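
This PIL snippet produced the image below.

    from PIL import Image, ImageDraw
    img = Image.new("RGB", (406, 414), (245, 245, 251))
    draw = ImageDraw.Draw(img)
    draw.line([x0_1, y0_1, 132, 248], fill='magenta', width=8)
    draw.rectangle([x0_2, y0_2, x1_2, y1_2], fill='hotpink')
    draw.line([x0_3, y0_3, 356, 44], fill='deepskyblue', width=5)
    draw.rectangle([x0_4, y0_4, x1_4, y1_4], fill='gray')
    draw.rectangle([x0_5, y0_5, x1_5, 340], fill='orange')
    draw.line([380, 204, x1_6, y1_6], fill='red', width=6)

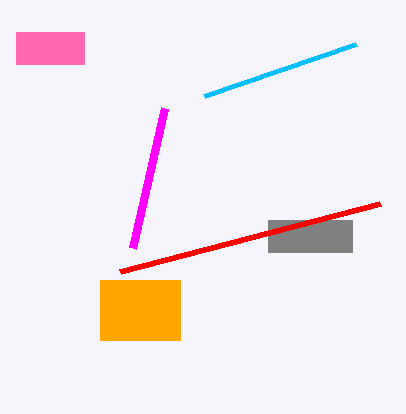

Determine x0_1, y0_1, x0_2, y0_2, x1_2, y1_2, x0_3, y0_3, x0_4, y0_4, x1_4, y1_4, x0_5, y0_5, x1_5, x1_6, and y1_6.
x0_1 = 164; y0_1 = 108; x0_2 = 16; y0_2 = 32; x1_2 = 84; y1_2 = 64; x0_3 = 204; y0_3 = 96; x0_4 = 268; y0_4 = 220; x1_4 = 352; y1_4 = 252; x0_5 = 100; y0_5 = 280; x1_5 = 180; x1_6 = 120; y1_6 = 272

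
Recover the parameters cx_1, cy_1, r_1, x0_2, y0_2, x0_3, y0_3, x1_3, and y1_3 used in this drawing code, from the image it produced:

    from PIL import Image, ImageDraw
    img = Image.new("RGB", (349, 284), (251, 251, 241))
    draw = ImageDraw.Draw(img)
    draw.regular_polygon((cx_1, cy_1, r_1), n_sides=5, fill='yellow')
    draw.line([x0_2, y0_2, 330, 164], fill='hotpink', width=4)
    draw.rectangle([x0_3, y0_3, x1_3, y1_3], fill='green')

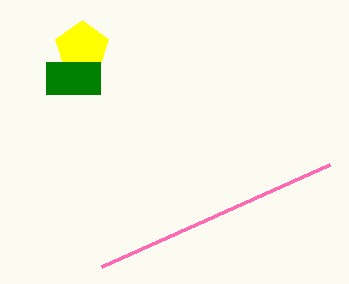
cx_1 = 82; cy_1 = 48; r_1 = 28; x0_2 = 102; y0_2 = 266; x0_3 = 46; y0_3 = 62; x1_3 = 100; y1_3 = 94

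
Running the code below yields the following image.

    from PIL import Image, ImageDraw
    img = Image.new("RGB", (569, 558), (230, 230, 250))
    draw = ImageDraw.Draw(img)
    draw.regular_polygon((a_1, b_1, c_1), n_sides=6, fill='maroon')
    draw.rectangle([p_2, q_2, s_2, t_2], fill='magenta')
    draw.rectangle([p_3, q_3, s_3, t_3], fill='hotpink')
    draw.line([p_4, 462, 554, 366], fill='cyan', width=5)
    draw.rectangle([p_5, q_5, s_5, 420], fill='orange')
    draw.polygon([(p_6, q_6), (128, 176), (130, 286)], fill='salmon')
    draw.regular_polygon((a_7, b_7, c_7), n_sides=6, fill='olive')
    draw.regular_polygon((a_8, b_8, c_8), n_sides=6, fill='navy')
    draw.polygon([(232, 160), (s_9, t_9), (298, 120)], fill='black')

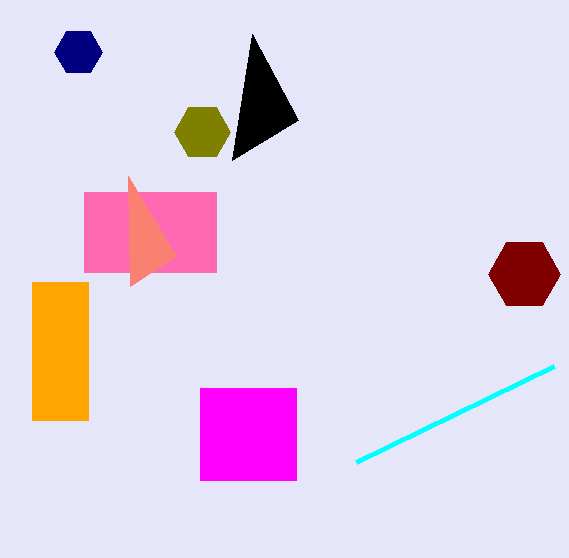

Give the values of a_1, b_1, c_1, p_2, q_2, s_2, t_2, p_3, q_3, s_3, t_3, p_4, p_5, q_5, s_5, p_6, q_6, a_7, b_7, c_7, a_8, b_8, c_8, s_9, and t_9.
a_1 = 524, b_1 = 274, c_1 = 36, p_2 = 200, q_2 = 388, s_2 = 296, t_2 = 480, p_3 = 84, q_3 = 192, s_3 = 216, t_3 = 272, p_4 = 356, p_5 = 32, q_5 = 282, s_5 = 88, p_6 = 176, q_6 = 256, a_7 = 202, b_7 = 132, c_7 = 28, a_8 = 78, b_8 = 52, c_8 = 24, s_9 = 252, t_9 = 34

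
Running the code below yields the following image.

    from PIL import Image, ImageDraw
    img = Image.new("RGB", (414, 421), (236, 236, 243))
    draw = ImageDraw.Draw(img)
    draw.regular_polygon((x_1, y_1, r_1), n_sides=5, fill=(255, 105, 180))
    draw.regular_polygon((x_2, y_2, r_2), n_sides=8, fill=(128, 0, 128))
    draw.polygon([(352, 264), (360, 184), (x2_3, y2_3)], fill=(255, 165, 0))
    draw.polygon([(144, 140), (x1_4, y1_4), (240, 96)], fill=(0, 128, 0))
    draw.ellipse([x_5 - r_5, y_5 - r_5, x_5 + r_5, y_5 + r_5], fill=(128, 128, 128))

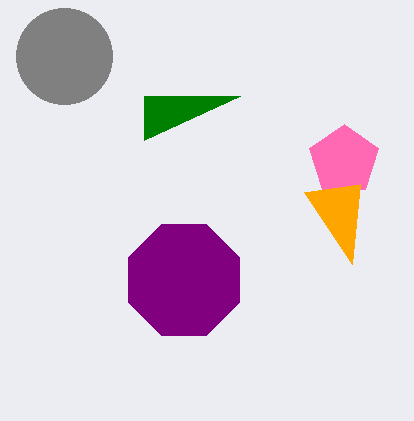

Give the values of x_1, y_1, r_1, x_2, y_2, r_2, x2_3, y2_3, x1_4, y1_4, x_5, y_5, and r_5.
x_1 = 344
y_1 = 160
r_1 = 36
x_2 = 184
y_2 = 280
r_2 = 60
x2_3 = 304
y2_3 = 192
x1_4 = 144
y1_4 = 96
x_5 = 64
y_5 = 56
r_5 = 48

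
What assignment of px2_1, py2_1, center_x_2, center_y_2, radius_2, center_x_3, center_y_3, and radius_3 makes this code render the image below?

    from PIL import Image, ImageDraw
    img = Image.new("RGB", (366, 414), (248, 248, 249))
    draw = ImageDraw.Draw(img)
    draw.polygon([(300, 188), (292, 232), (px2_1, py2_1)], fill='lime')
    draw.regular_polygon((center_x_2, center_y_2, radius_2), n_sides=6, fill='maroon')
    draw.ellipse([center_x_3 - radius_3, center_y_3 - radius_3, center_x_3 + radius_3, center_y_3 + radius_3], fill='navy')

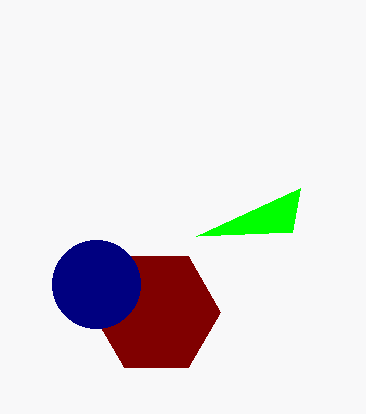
px2_1 = 196
py2_1 = 236
center_x_2 = 156
center_y_2 = 312
radius_2 = 64
center_x_3 = 96
center_y_3 = 284
radius_3 = 44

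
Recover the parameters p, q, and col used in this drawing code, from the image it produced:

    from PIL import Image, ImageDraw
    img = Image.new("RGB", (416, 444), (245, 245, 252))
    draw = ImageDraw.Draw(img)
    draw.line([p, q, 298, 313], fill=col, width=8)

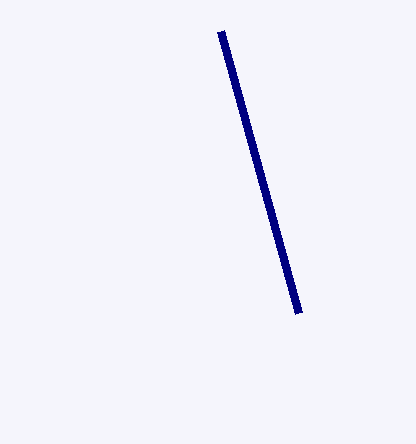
p = 220, q = 31, col = 'navy'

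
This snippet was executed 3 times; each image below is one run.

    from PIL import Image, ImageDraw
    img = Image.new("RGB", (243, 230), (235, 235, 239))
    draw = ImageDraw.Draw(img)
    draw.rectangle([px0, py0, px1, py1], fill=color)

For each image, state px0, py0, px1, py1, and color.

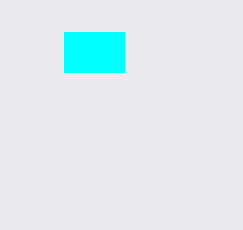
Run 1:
px0 = 64
py0 = 32
px1 = 124
py1 = 72
color = 'cyan'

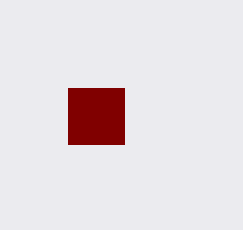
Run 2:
px0 = 68, py0 = 88, px1 = 124, py1 = 144, color = 'maroon'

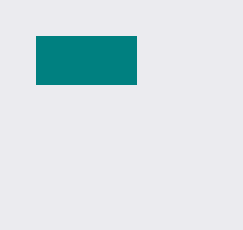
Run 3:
px0 = 36
py0 = 36
px1 = 136
py1 = 84
color = 'teal'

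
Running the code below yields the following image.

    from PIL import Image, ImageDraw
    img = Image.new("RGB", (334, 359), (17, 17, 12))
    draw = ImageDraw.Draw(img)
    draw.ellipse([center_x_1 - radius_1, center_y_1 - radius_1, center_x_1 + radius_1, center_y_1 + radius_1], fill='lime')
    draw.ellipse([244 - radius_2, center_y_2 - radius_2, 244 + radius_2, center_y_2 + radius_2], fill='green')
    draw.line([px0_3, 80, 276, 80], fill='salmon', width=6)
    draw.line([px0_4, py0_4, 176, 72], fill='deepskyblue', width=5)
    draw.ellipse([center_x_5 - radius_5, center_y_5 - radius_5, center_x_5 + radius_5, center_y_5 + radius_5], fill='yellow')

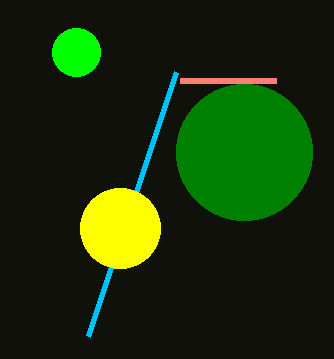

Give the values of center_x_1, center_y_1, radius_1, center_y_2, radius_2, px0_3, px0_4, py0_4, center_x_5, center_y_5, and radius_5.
center_x_1 = 76
center_y_1 = 52
radius_1 = 24
center_y_2 = 152
radius_2 = 68
px0_3 = 180
px0_4 = 88
py0_4 = 336
center_x_5 = 120
center_y_5 = 228
radius_5 = 40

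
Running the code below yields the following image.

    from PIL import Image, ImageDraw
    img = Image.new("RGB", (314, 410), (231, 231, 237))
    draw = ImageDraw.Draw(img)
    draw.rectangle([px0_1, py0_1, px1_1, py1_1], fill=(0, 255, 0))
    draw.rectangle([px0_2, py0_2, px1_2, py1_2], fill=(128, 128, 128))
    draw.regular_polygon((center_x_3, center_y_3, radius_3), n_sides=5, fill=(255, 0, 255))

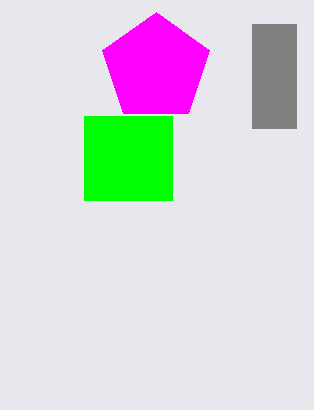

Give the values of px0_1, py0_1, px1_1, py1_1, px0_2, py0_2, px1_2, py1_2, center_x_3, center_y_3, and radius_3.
px0_1 = 84; py0_1 = 116; px1_1 = 172; py1_1 = 200; px0_2 = 252; py0_2 = 24; px1_2 = 296; py1_2 = 128; center_x_3 = 156; center_y_3 = 68; radius_3 = 56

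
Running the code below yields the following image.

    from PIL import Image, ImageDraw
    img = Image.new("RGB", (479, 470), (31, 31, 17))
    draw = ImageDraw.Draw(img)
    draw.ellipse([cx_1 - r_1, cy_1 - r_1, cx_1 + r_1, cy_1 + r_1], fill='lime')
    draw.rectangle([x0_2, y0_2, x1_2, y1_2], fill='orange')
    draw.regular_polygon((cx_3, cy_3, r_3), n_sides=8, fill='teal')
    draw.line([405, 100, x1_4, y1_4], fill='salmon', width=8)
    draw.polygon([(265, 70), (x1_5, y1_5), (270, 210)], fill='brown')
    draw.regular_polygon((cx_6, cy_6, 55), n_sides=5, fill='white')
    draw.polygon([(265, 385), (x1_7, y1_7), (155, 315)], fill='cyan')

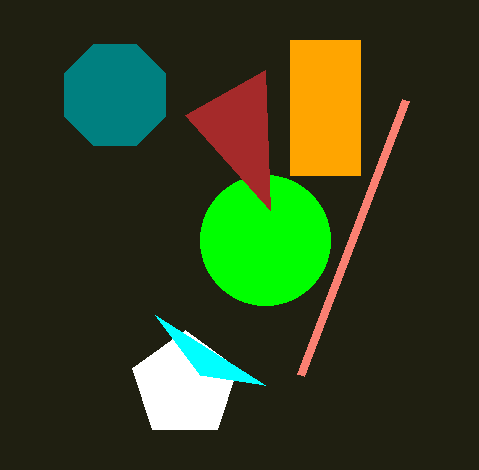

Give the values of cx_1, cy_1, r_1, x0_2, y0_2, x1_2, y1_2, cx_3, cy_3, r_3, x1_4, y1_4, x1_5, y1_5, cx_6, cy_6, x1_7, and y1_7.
cx_1 = 265
cy_1 = 240
r_1 = 65
x0_2 = 290
y0_2 = 40
x1_2 = 360
y1_2 = 175
cx_3 = 115
cy_3 = 95
r_3 = 55
x1_4 = 300
y1_4 = 375
x1_5 = 185
y1_5 = 115
cx_6 = 185
cy_6 = 385
x1_7 = 200
y1_7 = 375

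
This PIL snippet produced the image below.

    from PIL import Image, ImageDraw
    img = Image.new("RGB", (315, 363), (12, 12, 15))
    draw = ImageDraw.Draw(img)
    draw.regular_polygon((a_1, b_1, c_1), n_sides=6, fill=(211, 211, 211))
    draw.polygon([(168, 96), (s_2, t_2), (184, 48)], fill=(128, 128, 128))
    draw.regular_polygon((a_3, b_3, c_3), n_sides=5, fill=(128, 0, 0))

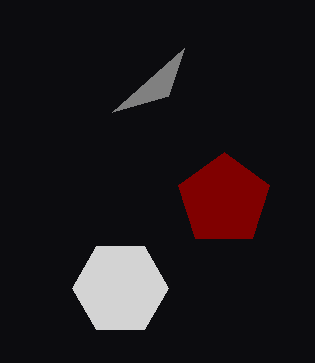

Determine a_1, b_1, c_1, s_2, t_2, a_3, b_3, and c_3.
a_1 = 120, b_1 = 288, c_1 = 48, s_2 = 112, t_2 = 112, a_3 = 224, b_3 = 200, c_3 = 48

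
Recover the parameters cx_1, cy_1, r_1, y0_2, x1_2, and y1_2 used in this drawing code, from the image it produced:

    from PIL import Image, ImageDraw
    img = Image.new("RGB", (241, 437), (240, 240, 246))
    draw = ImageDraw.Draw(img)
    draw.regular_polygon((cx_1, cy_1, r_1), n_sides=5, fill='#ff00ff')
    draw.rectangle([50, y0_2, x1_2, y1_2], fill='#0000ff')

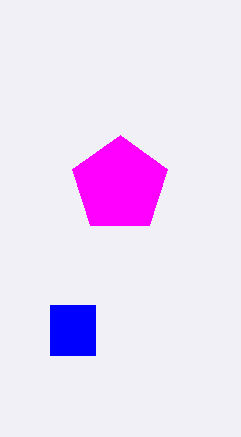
cx_1 = 120; cy_1 = 185; r_1 = 50; y0_2 = 305; x1_2 = 95; y1_2 = 355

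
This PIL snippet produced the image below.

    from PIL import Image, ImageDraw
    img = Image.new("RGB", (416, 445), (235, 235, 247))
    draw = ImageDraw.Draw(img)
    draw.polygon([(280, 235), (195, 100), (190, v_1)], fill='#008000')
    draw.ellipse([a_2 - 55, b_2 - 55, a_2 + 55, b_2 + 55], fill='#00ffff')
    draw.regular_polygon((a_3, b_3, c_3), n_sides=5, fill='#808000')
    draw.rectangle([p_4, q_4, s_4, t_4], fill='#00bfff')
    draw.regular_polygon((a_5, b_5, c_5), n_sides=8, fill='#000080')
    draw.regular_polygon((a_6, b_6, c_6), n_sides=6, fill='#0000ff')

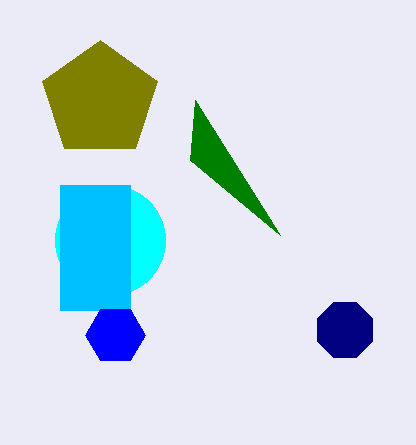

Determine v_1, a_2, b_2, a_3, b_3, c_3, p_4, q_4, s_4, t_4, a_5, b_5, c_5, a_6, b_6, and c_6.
v_1 = 160
a_2 = 110
b_2 = 240
a_3 = 100
b_3 = 100
c_3 = 60
p_4 = 60
q_4 = 185
s_4 = 130
t_4 = 310
a_5 = 345
b_5 = 330
c_5 = 30
a_6 = 115
b_6 = 335
c_6 = 30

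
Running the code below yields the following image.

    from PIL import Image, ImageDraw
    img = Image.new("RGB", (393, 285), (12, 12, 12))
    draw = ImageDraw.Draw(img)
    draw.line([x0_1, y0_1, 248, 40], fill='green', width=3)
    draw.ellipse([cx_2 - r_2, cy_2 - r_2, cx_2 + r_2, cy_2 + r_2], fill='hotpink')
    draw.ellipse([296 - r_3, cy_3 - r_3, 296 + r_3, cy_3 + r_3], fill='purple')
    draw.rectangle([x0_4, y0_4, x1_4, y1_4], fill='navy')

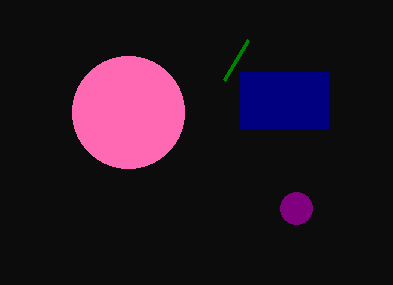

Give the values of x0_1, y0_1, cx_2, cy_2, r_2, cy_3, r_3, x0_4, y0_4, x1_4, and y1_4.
x0_1 = 224, y0_1 = 80, cx_2 = 128, cy_2 = 112, r_2 = 56, cy_3 = 208, r_3 = 16, x0_4 = 240, y0_4 = 72, x1_4 = 328, y1_4 = 128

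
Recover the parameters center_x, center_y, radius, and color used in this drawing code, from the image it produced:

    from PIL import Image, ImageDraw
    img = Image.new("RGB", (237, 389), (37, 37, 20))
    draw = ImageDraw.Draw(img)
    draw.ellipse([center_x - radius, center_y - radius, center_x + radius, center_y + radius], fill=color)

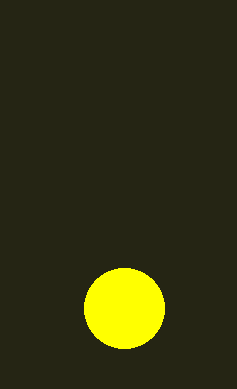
center_x = 124; center_y = 308; radius = 40; color = 'yellow'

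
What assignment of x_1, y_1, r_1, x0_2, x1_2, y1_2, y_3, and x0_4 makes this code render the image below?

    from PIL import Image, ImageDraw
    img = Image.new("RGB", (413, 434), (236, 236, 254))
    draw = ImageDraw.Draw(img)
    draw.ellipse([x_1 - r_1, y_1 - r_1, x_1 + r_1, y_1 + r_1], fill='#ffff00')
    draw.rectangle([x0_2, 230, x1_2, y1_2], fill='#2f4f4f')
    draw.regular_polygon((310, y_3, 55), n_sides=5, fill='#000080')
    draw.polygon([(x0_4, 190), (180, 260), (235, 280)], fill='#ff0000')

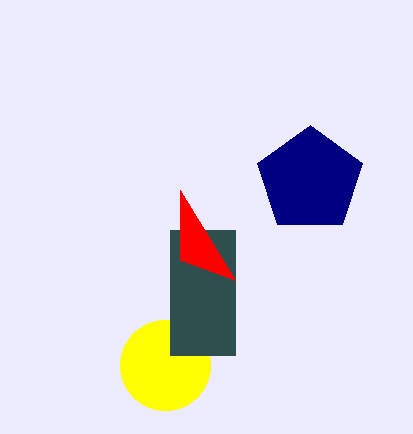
x_1 = 165
y_1 = 365
r_1 = 45
x0_2 = 170
x1_2 = 235
y1_2 = 355
y_3 = 180
x0_4 = 180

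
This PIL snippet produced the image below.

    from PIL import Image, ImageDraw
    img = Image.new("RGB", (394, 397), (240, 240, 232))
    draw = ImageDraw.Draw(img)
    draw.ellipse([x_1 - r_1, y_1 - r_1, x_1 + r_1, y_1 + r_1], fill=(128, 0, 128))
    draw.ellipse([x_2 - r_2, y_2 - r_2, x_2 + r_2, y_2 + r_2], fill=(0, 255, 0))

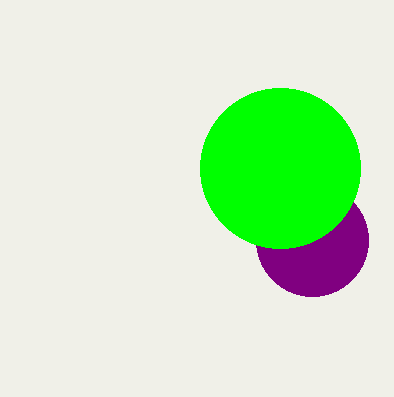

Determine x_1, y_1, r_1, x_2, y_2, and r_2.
x_1 = 312, y_1 = 240, r_1 = 56, x_2 = 280, y_2 = 168, r_2 = 80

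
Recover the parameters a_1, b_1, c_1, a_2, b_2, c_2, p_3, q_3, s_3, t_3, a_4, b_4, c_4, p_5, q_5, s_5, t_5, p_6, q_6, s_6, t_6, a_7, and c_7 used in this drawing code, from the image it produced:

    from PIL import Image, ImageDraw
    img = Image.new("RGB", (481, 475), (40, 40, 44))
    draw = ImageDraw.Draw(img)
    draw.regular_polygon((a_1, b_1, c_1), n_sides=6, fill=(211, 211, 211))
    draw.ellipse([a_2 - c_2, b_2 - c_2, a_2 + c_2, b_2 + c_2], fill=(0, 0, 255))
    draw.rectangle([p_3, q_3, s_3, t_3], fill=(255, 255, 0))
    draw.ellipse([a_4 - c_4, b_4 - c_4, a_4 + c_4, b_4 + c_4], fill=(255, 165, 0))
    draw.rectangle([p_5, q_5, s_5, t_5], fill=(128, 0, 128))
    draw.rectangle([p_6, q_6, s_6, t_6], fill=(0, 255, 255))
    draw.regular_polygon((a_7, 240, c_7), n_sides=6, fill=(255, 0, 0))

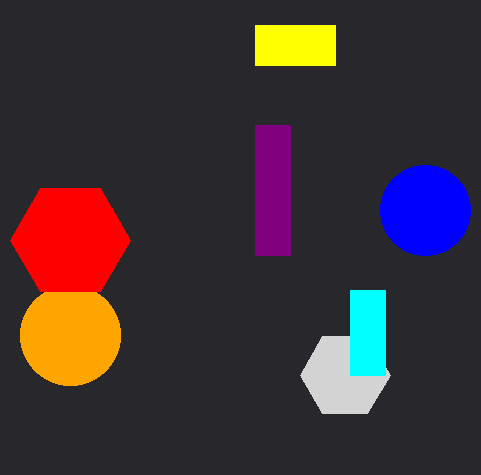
a_1 = 345; b_1 = 375; c_1 = 45; a_2 = 425; b_2 = 210; c_2 = 45; p_3 = 255; q_3 = 25; s_3 = 335; t_3 = 65; a_4 = 70; b_4 = 335; c_4 = 50; p_5 = 255; q_5 = 125; s_5 = 290; t_5 = 255; p_6 = 350; q_6 = 290; s_6 = 385; t_6 = 375; a_7 = 70; c_7 = 60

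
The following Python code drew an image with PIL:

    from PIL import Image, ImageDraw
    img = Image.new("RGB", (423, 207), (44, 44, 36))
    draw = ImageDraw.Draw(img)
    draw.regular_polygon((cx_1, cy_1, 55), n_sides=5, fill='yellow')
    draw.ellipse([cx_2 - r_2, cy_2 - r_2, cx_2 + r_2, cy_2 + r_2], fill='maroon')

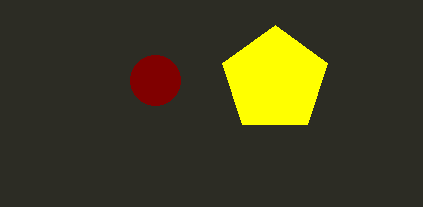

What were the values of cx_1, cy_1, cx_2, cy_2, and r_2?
cx_1 = 275
cy_1 = 80
cx_2 = 155
cy_2 = 80
r_2 = 25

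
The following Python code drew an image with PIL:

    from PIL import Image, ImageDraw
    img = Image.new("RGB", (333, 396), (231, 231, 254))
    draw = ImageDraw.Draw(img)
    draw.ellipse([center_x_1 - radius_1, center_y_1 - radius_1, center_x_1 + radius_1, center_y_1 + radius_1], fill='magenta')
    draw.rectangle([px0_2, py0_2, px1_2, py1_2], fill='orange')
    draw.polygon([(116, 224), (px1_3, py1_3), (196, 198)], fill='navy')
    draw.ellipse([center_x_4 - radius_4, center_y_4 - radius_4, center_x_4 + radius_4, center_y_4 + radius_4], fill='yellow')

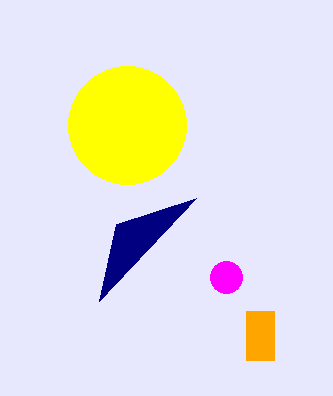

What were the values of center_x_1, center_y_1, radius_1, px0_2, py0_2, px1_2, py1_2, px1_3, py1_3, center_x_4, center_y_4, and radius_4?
center_x_1 = 226; center_y_1 = 277; radius_1 = 16; px0_2 = 246; py0_2 = 311; px1_2 = 274; py1_2 = 360; px1_3 = 99; py1_3 = 301; center_x_4 = 127; center_y_4 = 125; radius_4 = 59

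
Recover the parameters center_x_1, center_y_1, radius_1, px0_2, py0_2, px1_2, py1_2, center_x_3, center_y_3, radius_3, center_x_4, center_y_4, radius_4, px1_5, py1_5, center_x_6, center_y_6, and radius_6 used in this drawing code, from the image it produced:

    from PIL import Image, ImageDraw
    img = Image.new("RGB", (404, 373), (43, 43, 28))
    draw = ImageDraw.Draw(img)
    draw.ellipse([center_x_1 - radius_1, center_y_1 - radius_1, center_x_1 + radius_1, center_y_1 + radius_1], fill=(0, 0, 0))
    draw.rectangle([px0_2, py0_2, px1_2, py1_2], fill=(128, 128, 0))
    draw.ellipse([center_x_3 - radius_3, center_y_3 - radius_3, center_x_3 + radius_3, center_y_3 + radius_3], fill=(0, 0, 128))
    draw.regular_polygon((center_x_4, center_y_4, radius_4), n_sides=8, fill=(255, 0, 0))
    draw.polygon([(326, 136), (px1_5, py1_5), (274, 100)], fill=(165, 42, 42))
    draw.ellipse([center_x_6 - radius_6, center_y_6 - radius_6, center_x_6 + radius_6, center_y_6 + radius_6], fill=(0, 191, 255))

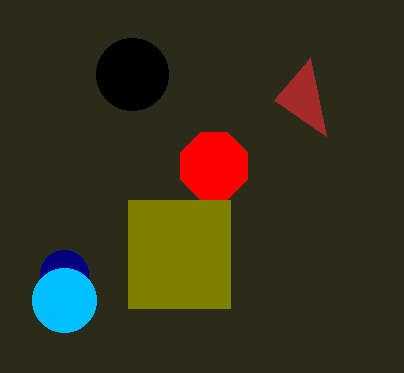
center_x_1 = 132; center_y_1 = 74; radius_1 = 36; px0_2 = 128; py0_2 = 200; px1_2 = 230; py1_2 = 308; center_x_3 = 64; center_y_3 = 274; radius_3 = 24; center_x_4 = 214; center_y_4 = 166; radius_4 = 36; px1_5 = 310; py1_5 = 58; center_x_6 = 64; center_y_6 = 300; radius_6 = 32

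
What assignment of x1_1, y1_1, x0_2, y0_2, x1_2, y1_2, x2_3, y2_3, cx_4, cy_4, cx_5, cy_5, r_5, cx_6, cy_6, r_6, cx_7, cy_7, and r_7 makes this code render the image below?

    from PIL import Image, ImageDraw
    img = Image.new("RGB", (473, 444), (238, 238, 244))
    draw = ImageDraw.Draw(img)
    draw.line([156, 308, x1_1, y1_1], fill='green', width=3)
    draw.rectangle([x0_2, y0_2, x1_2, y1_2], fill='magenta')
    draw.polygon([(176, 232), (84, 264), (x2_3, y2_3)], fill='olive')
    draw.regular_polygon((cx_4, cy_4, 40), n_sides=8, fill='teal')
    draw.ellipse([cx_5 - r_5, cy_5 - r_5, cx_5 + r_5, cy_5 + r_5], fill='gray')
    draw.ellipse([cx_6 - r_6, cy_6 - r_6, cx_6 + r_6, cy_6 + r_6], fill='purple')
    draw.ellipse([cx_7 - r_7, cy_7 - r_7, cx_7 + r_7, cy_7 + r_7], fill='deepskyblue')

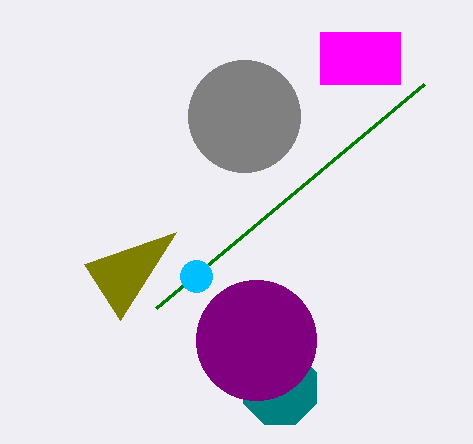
x1_1 = 424, y1_1 = 84, x0_2 = 320, y0_2 = 32, x1_2 = 400, y1_2 = 84, x2_3 = 120, y2_3 = 320, cx_4 = 280, cy_4 = 388, cx_5 = 244, cy_5 = 116, r_5 = 56, cx_6 = 256, cy_6 = 340, r_6 = 60, cx_7 = 196, cy_7 = 276, r_7 = 16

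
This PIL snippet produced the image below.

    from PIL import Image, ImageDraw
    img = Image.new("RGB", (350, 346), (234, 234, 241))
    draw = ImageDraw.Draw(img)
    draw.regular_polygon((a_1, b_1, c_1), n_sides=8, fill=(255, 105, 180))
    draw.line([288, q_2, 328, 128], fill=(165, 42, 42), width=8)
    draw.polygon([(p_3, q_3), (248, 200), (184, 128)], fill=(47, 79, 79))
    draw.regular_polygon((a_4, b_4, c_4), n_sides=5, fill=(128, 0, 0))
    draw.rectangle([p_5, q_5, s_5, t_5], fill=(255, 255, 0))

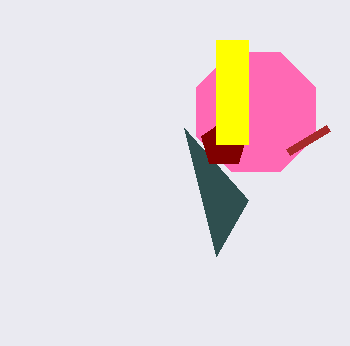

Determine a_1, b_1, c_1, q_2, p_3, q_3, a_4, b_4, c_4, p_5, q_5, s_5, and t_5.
a_1 = 256, b_1 = 112, c_1 = 64, q_2 = 152, p_3 = 216, q_3 = 256, a_4 = 224, b_4 = 144, c_4 = 24, p_5 = 216, q_5 = 40, s_5 = 248, t_5 = 144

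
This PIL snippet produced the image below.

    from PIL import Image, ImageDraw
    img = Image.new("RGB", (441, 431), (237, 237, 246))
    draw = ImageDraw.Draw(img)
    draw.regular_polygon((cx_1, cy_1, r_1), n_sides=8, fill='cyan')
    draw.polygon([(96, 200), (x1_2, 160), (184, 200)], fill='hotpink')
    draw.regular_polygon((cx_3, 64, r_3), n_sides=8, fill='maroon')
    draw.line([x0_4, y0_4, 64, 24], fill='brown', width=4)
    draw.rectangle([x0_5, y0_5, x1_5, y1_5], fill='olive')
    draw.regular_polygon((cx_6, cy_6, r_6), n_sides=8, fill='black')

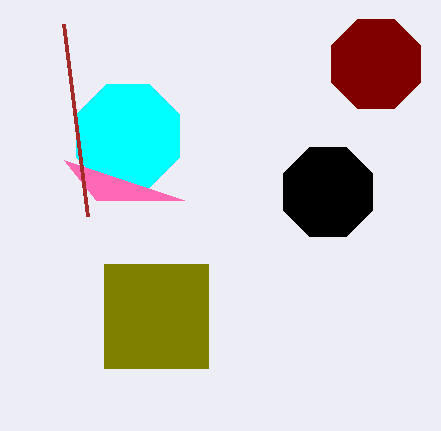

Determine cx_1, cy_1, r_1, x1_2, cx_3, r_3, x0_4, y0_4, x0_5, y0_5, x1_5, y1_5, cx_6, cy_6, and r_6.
cx_1 = 128
cy_1 = 136
r_1 = 56
x1_2 = 64
cx_3 = 376
r_3 = 48
x0_4 = 88
y0_4 = 216
x0_5 = 104
y0_5 = 264
x1_5 = 208
y1_5 = 368
cx_6 = 328
cy_6 = 192
r_6 = 48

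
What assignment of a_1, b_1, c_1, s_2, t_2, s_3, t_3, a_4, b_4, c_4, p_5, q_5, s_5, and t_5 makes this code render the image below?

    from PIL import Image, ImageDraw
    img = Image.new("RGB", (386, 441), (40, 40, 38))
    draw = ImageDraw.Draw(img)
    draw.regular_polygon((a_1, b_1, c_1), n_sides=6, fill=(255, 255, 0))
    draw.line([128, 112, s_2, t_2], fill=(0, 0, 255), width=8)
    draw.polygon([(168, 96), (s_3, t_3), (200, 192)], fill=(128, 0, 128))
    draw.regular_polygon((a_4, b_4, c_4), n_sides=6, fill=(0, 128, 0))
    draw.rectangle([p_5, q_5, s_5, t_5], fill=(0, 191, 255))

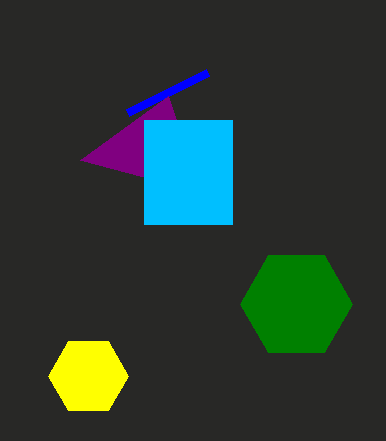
a_1 = 88, b_1 = 376, c_1 = 40, s_2 = 208, t_2 = 72, s_3 = 80, t_3 = 160, a_4 = 296, b_4 = 304, c_4 = 56, p_5 = 144, q_5 = 120, s_5 = 232, t_5 = 224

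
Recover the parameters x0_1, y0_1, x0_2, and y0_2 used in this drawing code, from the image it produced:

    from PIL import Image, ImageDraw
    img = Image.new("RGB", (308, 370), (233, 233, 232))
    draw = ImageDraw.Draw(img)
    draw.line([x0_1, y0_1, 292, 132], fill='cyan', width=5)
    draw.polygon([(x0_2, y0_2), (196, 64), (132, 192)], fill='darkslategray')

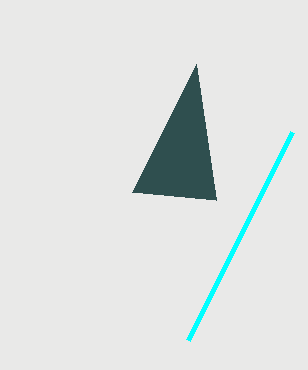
x0_1 = 188; y0_1 = 340; x0_2 = 216; y0_2 = 200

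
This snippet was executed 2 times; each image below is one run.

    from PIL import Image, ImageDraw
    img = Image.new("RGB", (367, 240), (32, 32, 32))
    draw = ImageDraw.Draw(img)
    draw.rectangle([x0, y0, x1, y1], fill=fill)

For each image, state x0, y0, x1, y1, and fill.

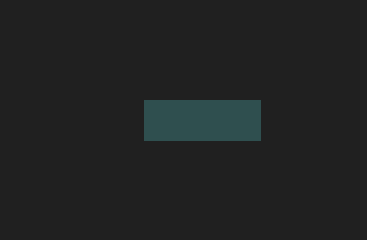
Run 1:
x0 = 144; y0 = 100; x1 = 260; y1 = 140; fill = 'darkslategray'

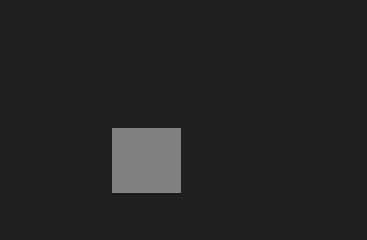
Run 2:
x0 = 112; y0 = 128; x1 = 180; y1 = 192; fill = 'gray'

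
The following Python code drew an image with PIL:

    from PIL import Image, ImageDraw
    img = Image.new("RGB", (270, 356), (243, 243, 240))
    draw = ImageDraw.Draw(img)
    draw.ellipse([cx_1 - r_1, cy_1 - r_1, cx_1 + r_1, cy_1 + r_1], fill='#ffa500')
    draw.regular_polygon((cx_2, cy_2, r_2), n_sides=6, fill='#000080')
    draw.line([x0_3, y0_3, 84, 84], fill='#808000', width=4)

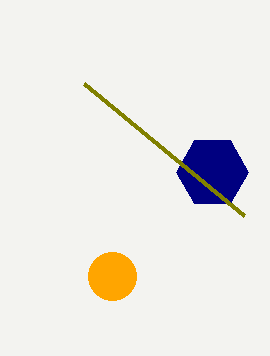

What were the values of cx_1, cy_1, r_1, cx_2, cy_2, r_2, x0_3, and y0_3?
cx_1 = 112
cy_1 = 276
r_1 = 24
cx_2 = 212
cy_2 = 172
r_2 = 36
x0_3 = 244
y0_3 = 216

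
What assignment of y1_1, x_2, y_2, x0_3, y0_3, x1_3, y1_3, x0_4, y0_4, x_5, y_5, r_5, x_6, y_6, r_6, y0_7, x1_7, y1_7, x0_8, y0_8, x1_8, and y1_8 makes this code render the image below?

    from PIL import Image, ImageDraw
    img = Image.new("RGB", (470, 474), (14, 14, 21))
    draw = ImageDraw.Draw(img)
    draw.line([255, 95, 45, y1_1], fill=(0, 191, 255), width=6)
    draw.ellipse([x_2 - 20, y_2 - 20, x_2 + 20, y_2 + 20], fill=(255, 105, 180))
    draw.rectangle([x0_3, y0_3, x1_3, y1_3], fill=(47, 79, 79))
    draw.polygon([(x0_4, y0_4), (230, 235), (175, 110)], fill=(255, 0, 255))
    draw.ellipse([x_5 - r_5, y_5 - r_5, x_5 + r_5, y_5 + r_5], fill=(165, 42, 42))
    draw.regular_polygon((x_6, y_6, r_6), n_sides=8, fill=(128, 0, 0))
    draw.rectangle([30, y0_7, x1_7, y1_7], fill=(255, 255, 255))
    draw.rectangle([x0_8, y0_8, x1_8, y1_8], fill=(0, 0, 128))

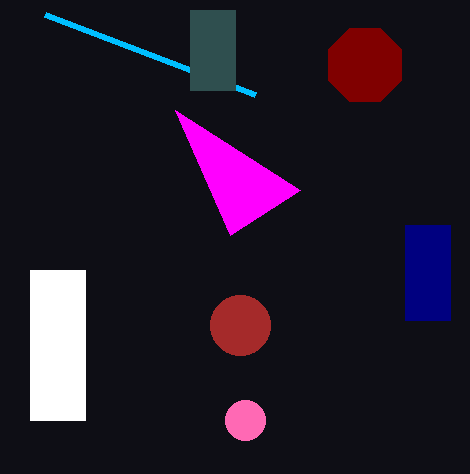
y1_1 = 15, x_2 = 245, y_2 = 420, x0_3 = 190, y0_3 = 10, x1_3 = 235, y1_3 = 90, x0_4 = 300, y0_4 = 190, x_5 = 240, y_5 = 325, r_5 = 30, x_6 = 365, y_6 = 65, r_6 = 40, y0_7 = 270, x1_7 = 85, y1_7 = 420, x0_8 = 405, y0_8 = 225, x1_8 = 450, y1_8 = 320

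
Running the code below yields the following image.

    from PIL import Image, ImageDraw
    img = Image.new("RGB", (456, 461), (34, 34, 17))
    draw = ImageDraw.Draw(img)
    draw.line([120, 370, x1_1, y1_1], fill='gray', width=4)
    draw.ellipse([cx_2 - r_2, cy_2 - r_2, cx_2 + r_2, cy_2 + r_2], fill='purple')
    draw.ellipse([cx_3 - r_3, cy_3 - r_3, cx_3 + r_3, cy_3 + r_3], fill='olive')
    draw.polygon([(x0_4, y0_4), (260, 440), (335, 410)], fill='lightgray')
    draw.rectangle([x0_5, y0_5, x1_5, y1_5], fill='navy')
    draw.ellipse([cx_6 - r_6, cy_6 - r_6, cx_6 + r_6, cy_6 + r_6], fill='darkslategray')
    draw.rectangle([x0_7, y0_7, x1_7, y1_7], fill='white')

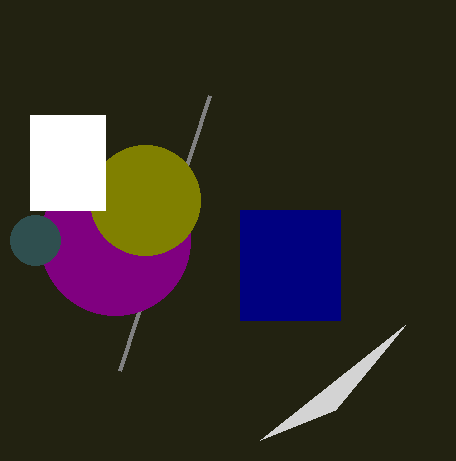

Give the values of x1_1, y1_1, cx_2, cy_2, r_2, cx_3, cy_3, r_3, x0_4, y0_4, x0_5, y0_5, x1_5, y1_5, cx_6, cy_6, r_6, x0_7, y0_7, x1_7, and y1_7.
x1_1 = 210
y1_1 = 95
cx_2 = 115
cy_2 = 240
r_2 = 75
cx_3 = 145
cy_3 = 200
r_3 = 55
x0_4 = 405
y0_4 = 325
x0_5 = 240
y0_5 = 210
x1_5 = 340
y1_5 = 320
cx_6 = 35
cy_6 = 240
r_6 = 25
x0_7 = 30
y0_7 = 115
x1_7 = 105
y1_7 = 210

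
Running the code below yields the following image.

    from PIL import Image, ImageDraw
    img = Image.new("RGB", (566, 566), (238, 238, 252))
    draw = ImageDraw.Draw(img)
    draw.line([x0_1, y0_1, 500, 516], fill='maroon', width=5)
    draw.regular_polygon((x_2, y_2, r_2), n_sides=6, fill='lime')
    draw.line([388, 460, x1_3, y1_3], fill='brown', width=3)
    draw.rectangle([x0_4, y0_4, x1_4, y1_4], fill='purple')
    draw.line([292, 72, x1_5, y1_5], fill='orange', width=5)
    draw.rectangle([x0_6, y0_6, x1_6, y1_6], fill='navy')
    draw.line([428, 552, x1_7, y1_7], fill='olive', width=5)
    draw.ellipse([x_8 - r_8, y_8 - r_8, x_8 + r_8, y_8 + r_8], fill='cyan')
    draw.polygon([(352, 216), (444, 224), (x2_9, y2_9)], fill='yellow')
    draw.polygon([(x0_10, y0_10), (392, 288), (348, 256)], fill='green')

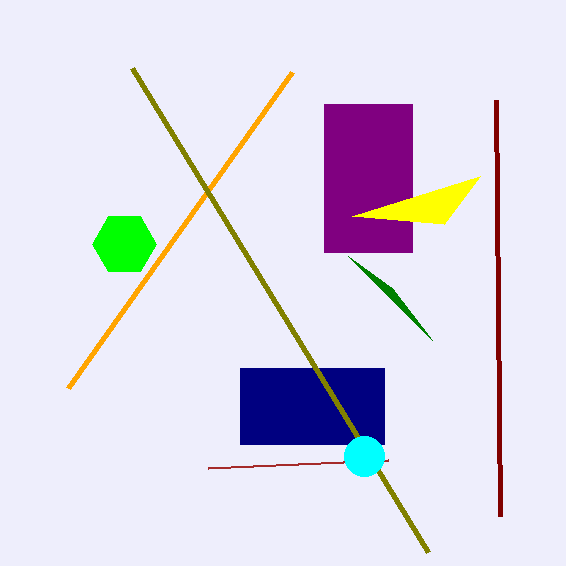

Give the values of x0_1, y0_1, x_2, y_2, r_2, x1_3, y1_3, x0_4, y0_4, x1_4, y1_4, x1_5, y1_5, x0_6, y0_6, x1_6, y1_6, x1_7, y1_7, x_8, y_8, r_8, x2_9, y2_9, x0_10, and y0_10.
x0_1 = 496, y0_1 = 100, x_2 = 124, y_2 = 244, r_2 = 32, x1_3 = 208, y1_3 = 468, x0_4 = 324, y0_4 = 104, x1_4 = 412, y1_4 = 252, x1_5 = 68, y1_5 = 388, x0_6 = 240, y0_6 = 368, x1_6 = 384, y1_6 = 444, x1_7 = 132, y1_7 = 68, x_8 = 364, y_8 = 456, r_8 = 20, x2_9 = 480, y2_9 = 176, x0_10 = 432, y0_10 = 340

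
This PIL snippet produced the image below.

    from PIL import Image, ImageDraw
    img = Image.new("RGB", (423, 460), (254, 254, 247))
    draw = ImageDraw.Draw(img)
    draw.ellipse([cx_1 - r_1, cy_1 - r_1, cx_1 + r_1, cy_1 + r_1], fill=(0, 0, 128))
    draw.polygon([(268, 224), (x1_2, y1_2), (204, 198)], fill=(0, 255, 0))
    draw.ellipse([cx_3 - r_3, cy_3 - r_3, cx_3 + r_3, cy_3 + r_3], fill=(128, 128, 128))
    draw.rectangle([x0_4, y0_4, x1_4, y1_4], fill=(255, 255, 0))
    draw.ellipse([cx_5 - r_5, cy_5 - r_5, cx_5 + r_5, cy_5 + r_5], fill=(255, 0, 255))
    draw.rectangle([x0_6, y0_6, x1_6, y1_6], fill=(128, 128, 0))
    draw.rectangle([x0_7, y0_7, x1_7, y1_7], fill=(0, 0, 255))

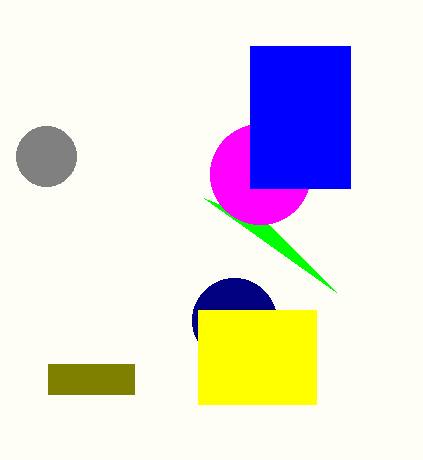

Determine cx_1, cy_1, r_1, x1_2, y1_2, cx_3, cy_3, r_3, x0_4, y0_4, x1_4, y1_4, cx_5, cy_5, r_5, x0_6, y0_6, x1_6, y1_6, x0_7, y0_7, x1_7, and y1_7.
cx_1 = 234; cy_1 = 320; r_1 = 42; x1_2 = 336; y1_2 = 292; cx_3 = 46; cy_3 = 156; r_3 = 30; x0_4 = 198; y0_4 = 310; x1_4 = 316; y1_4 = 404; cx_5 = 260; cy_5 = 174; r_5 = 50; x0_6 = 48; y0_6 = 364; x1_6 = 134; y1_6 = 394; x0_7 = 250; y0_7 = 46; x1_7 = 350; y1_7 = 188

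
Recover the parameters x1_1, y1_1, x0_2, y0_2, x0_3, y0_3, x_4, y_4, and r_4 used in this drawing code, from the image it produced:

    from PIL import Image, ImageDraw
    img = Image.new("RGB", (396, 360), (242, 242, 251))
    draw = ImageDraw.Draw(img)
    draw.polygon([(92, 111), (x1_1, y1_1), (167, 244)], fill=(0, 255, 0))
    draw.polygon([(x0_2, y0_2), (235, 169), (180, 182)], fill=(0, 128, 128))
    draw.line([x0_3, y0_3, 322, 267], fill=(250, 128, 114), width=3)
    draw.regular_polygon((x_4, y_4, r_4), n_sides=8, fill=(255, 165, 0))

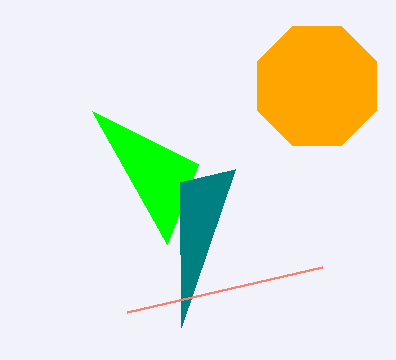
x1_1 = 198; y1_1 = 164; x0_2 = 181; y0_2 = 327; x0_3 = 127; y0_3 = 312; x_4 = 317; y_4 = 86; r_4 = 64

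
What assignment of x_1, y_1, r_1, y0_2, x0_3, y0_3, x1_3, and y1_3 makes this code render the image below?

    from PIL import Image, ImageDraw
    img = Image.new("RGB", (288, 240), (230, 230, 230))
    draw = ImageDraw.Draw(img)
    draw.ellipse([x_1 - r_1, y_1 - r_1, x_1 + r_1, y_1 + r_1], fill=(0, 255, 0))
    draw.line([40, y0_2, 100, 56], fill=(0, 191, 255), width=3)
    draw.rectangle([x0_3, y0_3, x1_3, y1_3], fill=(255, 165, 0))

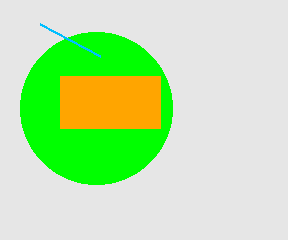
x_1 = 96
y_1 = 108
r_1 = 76
y0_2 = 24
x0_3 = 60
y0_3 = 76
x1_3 = 160
y1_3 = 128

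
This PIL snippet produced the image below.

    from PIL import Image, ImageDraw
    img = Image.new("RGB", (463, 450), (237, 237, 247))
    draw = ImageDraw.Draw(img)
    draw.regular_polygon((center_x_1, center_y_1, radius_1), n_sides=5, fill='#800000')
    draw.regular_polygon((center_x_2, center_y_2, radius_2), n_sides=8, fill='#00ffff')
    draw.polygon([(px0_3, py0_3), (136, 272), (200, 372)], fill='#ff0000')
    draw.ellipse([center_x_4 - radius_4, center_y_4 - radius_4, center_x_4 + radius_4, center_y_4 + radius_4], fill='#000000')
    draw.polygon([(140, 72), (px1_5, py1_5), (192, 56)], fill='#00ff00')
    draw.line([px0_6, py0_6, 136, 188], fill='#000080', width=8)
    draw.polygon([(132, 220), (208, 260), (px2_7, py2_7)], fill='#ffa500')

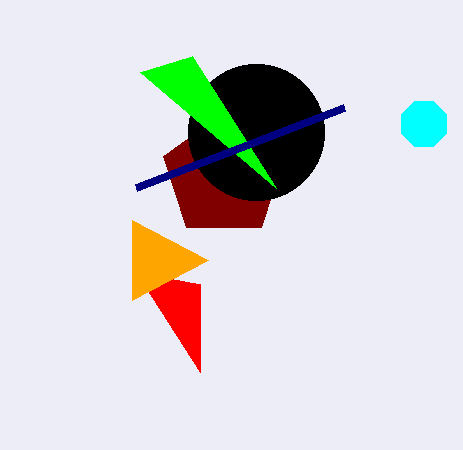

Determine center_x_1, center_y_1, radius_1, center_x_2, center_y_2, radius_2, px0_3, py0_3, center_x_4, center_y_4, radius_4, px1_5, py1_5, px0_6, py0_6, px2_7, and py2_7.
center_x_1 = 224; center_y_1 = 176; radius_1 = 64; center_x_2 = 424; center_y_2 = 124; radius_2 = 24; px0_3 = 200; py0_3 = 284; center_x_4 = 256; center_y_4 = 132; radius_4 = 68; px1_5 = 276; py1_5 = 188; px0_6 = 344; py0_6 = 108; px2_7 = 132; py2_7 = 300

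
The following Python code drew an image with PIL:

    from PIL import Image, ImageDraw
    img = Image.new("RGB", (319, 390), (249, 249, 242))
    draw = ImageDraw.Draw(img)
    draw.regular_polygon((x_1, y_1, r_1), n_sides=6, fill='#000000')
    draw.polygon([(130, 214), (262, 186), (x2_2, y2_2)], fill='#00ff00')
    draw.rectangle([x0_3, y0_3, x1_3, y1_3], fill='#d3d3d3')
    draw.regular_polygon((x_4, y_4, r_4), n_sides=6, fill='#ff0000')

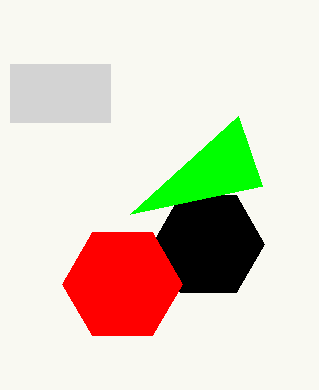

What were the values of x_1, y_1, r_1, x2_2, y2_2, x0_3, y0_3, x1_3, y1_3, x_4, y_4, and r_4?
x_1 = 208, y_1 = 244, r_1 = 56, x2_2 = 238, y2_2 = 116, x0_3 = 10, y0_3 = 64, x1_3 = 110, y1_3 = 122, x_4 = 122, y_4 = 284, r_4 = 60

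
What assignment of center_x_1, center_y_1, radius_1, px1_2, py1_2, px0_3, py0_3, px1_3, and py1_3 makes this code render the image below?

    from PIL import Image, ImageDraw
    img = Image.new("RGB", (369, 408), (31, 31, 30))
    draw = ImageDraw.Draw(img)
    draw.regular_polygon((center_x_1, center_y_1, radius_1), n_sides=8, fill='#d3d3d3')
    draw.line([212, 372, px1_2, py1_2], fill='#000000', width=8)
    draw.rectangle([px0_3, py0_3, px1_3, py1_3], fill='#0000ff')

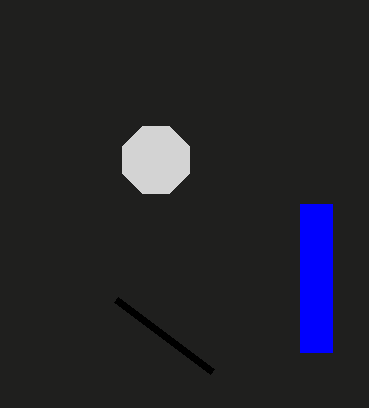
center_x_1 = 156; center_y_1 = 160; radius_1 = 36; px1_2 = 116; py1_2 = 300; px0_3 = 300; py0_3 = 204; px1_3 = 332; py1_3 = 352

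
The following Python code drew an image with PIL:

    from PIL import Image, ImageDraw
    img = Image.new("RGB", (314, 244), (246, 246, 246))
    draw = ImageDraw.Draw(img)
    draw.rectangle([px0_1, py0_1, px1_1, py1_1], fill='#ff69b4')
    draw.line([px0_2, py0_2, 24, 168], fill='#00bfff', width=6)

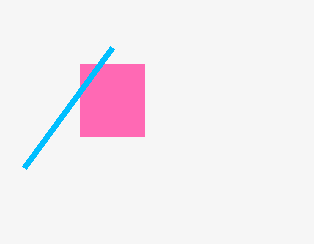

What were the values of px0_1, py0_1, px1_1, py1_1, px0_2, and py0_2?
px0_1 = 80
py0_1 = 64
px1_1 = 144
py1_1 = 136
px0_2 = 112
py0_2 = 48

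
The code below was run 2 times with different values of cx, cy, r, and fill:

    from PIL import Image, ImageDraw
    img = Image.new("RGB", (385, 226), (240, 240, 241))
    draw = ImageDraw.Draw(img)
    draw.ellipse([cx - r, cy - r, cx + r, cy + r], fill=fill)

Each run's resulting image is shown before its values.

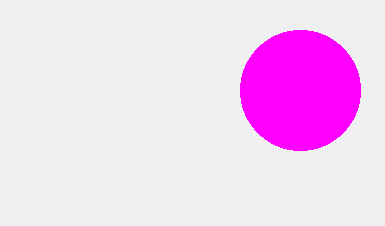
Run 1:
cx = 300
cy = 90
r = 60
fill = 'magenta'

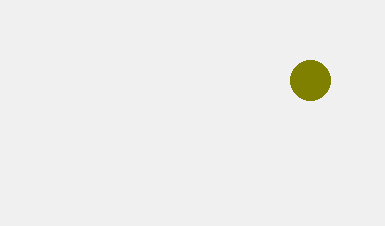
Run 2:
cx = 310, cy = 80, r = 20, fill = 'olive'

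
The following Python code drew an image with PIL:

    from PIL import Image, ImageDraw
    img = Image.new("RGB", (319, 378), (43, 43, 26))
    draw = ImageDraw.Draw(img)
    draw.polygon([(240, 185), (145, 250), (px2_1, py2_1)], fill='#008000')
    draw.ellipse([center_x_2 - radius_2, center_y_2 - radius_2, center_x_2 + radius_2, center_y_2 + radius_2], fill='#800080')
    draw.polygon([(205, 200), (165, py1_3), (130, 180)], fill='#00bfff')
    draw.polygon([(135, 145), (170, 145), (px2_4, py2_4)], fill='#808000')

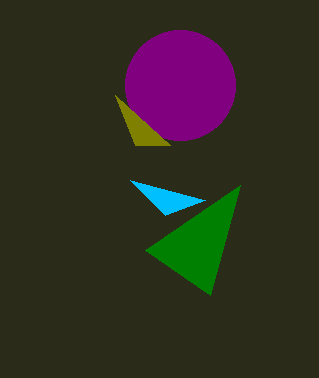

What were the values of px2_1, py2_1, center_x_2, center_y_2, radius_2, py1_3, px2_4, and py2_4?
px2_1 = 210
py2_1 = 295
center_x_2 = 180
center_y_2 = 85
radius_2 = 55
py1_3 = 215
px2_4 = 115
py2_4 = 95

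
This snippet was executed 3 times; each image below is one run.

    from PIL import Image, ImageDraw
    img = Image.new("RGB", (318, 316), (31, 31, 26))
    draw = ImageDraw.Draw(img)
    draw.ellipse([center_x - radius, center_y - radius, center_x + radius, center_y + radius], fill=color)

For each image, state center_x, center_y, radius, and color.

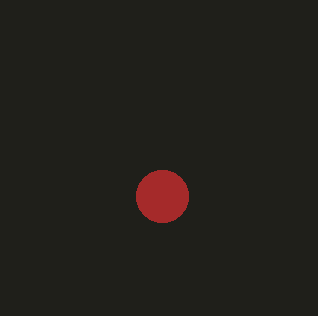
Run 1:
center_x = 162; center_y = 196; radius = 26; color = 'brown'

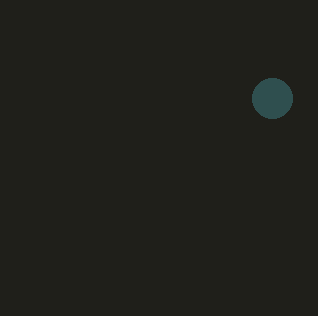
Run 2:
center_x = 272, center_y = 98, radius = 20, color = 'darkslategray'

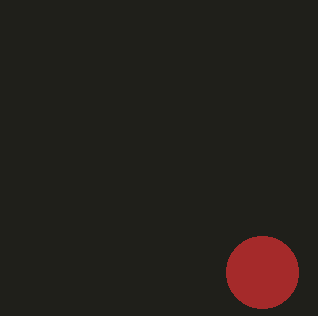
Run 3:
center_x = 262
center_y = 272
radius = 36
color = 'brown'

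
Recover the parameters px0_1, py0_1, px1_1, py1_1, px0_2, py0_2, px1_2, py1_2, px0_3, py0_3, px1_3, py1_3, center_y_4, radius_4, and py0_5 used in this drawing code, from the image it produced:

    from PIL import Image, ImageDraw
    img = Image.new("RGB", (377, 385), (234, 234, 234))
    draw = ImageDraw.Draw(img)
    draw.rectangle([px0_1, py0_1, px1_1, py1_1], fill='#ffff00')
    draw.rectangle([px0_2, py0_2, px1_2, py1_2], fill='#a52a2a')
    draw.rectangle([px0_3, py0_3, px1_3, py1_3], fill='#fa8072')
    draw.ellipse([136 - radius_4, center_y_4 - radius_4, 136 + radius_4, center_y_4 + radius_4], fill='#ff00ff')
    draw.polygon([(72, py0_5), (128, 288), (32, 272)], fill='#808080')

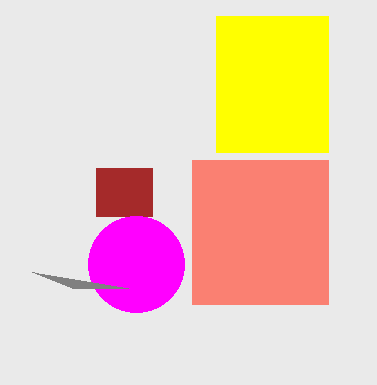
px0_1 = 216; py0_1 = 16; px1_1 = 328; py1_1 = 152; px0_2 = 96; py0_2 = 168; px1_2 = 152; py1_2 = 216; px0_3 = 192; py0_3 = 160; px1_3 = 328; py1_3 = 304; center_y_4 = 264; radius_4 = 48; py0_5 = 288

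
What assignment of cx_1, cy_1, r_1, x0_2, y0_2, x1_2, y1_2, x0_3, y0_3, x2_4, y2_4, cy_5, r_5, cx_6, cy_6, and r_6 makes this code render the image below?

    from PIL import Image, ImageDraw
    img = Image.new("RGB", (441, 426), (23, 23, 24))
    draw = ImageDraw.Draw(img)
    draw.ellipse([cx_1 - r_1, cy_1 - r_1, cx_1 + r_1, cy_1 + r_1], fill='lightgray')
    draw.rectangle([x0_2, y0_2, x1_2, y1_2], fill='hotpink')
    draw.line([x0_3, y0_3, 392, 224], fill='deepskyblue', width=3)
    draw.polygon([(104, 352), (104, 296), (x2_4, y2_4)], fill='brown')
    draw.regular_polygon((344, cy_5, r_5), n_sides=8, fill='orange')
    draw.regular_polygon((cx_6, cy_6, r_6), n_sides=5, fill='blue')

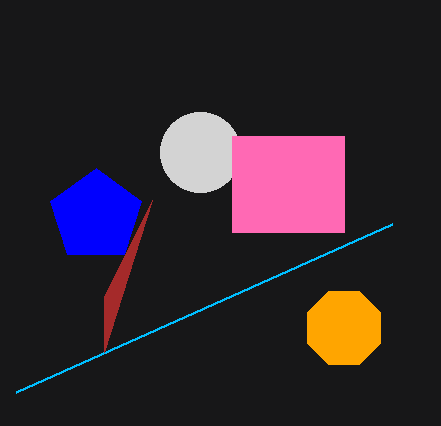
cx_1 = 200, cy_1 = 152, r_1 = 40, x0_2 = 232, y0_2 = 136, x1_2 = 344, y1_2 = 232, x0_3 = 16, y0_3 = 392, x2_4 = 152, y2_4 = 200, cy_5 = 328, r_5 = 40, cx_6 = 96, cy_6 = 216, r_6 = 48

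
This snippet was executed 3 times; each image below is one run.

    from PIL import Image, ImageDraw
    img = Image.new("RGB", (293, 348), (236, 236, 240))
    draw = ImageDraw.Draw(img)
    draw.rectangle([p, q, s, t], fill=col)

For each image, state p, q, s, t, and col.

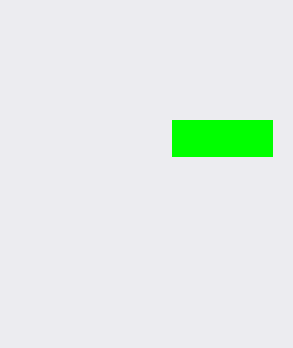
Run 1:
p = 172; q = 120; s = 272; t = 156; col = 'lime'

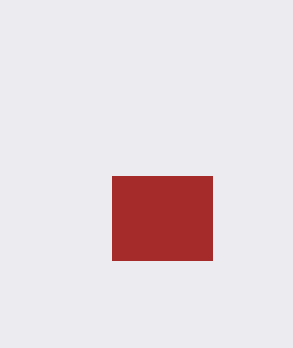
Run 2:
p = 112, q = 176, s = 212, t = 260, col = 'brown'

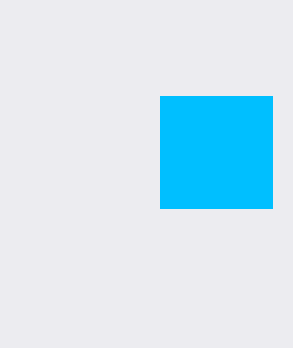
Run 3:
p = 160
q = 96
s = 272
t = 208
col = 'deepskyblue'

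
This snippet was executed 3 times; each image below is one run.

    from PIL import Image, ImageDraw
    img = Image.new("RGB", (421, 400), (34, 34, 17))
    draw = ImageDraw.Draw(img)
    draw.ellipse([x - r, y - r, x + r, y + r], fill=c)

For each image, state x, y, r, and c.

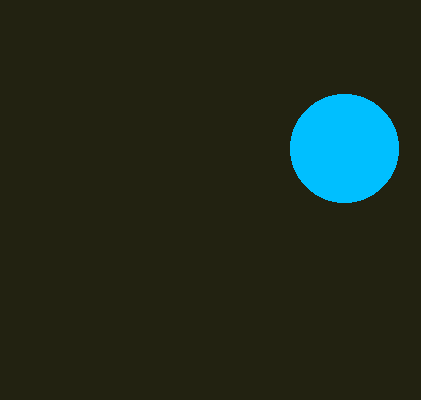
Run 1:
x = 344, y = 148, r = 54, c = 'deepskyblue'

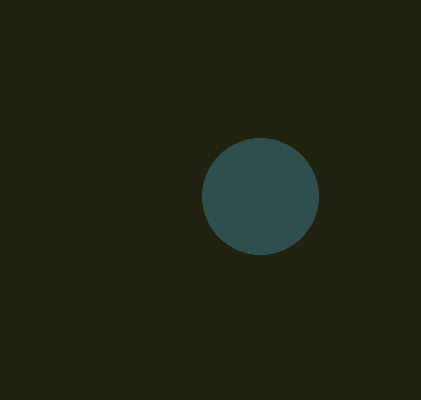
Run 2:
x = 260
y = 196
r = 58
c = 'darkslategray'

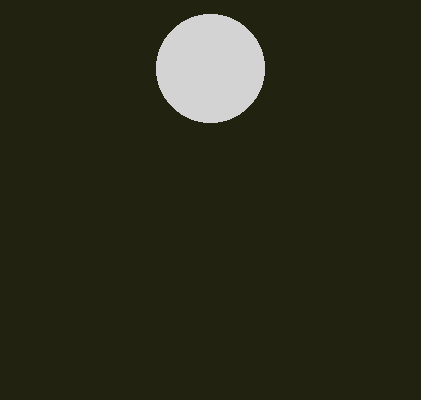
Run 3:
x = 210; y = 68; r = 54; c = 'lightgray'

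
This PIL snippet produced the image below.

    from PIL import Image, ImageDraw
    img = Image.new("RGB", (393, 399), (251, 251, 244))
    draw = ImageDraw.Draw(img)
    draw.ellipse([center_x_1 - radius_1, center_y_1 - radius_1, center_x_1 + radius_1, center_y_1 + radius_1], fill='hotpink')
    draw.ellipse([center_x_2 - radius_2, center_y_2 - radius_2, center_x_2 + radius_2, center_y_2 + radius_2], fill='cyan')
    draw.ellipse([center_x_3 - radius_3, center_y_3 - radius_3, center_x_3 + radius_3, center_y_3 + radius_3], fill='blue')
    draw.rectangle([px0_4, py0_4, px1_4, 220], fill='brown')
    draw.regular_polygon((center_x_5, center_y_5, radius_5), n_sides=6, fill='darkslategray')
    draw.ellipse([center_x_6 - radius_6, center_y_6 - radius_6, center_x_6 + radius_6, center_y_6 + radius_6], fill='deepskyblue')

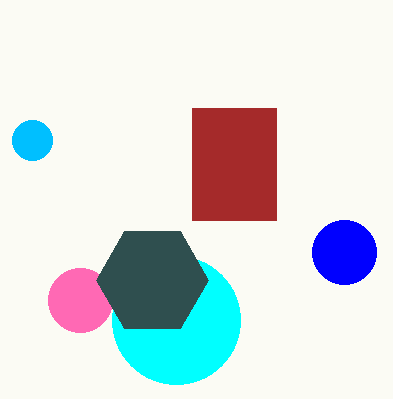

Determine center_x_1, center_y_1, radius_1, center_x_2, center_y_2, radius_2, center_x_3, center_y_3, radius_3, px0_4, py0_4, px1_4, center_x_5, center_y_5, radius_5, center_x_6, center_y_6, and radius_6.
center_x_1 = 80, center_y_1 = 300, radius_1 = 32, center_x_2 = 176, center_y_2 = 320, radius_2 = 64, center_x_3 = 344, center_y_3 = 252, radius_3 = 32, px0_4 = 192, py0_4 = 108, px1_4 = 276, center_x_5 = 152, center_y_5 = 280, radius_5 = 56, center_x_6 = 32, center_y_6 = 140, radius_6 = 20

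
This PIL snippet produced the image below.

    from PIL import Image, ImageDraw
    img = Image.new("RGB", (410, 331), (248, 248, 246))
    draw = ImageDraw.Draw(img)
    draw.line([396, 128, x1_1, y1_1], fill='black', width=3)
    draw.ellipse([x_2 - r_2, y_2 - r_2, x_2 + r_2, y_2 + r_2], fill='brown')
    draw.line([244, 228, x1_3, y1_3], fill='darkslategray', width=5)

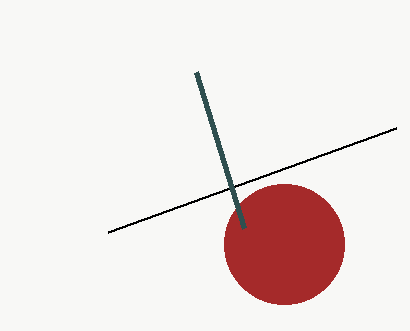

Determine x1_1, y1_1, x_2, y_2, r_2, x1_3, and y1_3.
x1_1 = 108, y1_1 = 232, x_2 = 284, y_2 = 244, r_2 = 60, x1_3 = 196, y1_3 = 72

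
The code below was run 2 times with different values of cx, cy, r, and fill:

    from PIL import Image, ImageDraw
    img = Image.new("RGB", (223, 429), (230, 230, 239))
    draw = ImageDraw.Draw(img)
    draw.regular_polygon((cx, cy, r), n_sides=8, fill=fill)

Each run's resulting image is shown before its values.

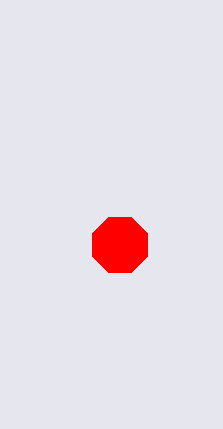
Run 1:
cx = 120, cy = 245, r = 30, fill = 'red'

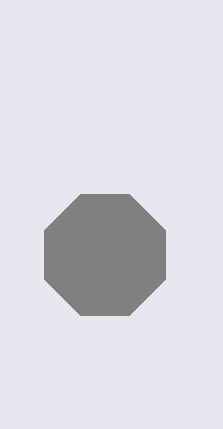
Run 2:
cx = 105
cy = 255
r = 65
fill = 'gray'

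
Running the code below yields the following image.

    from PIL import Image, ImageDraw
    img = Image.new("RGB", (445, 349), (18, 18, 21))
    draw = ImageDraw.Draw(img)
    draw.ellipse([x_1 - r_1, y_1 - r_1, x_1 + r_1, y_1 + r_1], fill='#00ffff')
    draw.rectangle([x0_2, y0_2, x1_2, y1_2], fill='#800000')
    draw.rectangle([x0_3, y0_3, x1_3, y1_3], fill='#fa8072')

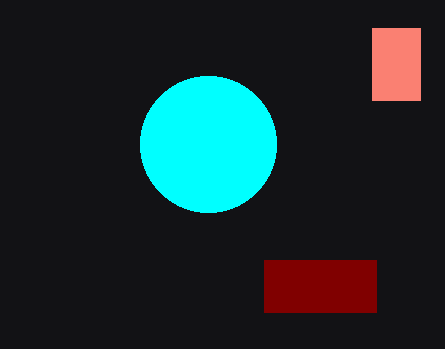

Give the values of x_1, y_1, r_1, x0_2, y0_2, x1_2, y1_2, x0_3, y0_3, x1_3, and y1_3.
x_1 = 208
y_1 = 144
r_1 = 68
x0_2 = 264
y0_2 = 260
x1_2 = 376
y1_2 = 312
x0_3 = 372
y0_3 = 28
x1_3 = 420
y1_3 = 100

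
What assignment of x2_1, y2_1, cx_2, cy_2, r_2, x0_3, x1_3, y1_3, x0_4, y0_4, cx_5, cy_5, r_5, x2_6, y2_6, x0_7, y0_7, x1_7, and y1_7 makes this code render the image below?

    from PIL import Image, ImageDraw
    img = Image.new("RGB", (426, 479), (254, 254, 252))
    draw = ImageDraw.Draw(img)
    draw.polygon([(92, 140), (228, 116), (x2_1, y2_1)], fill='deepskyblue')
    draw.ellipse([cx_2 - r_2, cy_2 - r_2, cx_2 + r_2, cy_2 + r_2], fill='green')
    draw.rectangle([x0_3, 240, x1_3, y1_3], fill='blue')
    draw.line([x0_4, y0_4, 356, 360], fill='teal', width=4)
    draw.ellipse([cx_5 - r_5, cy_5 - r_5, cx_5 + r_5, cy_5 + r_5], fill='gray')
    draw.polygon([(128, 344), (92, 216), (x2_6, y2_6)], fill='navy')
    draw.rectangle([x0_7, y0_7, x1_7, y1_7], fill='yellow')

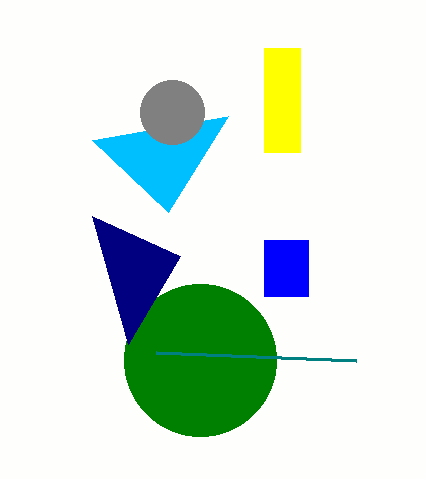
x2_1 = 168
y2_1 = 212
cx_2 = 200
cy_2 = 360
r_2 = 76
x0_3 = 264
x1_3 = 308
y1_3 = 296
x0_4 = 156
y0_4 = 352
cx_5 = 172
cy_5 = 112
r_5 = 32
x2_6 = 180
y2_6 = 256
x0_7 = 264
y0_7 = 48
x1_7 = 300
y1_7 = 152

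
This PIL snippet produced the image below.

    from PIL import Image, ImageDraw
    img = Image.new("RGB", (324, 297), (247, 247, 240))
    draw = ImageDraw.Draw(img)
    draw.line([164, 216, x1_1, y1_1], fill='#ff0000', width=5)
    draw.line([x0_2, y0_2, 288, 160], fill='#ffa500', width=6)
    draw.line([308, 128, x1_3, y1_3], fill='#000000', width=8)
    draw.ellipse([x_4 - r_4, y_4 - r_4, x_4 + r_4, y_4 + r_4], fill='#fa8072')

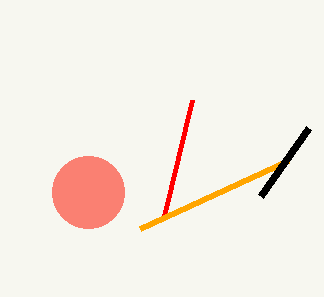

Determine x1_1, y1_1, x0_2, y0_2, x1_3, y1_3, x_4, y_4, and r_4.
x1_1 = 192, y1_1 = 100, x0_2 = 140, y0_2 = 228, x1_3 = 260, y1_3 = 196, x_4 = 88, y_4 = 192, r_4 = 36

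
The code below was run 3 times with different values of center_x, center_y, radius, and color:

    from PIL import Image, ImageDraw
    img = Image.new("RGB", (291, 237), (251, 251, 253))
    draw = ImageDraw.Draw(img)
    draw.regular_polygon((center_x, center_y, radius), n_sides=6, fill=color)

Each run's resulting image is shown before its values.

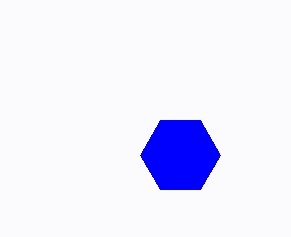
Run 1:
center_x = 180
center_y = 155
radius = 40
color = 'blue'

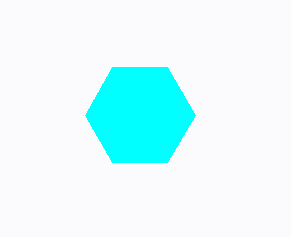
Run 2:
center_x = 140; center_y = 115; radius = 55; color = 'cyan'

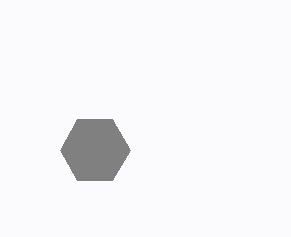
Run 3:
center_x = 95
center_y = 150
radius = 35
color = 'gray'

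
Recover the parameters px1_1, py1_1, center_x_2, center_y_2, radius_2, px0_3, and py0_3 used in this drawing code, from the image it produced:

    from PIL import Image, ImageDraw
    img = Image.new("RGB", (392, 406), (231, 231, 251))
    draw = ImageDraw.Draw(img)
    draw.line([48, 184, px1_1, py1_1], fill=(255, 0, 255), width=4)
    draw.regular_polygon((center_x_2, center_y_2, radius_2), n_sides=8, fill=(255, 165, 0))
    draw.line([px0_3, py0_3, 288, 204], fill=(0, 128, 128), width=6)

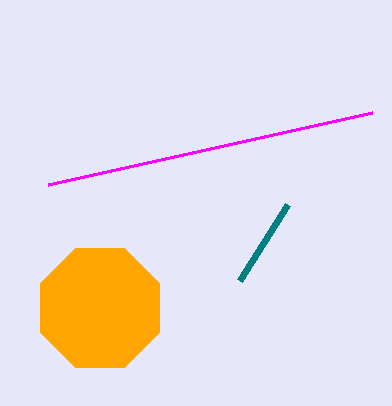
px1_1 = 372; py1_1 = 112; center_x_2 = 100; center_y_2 = 308; radius_2 = 64; px0_3 = 240; py0_3 = 280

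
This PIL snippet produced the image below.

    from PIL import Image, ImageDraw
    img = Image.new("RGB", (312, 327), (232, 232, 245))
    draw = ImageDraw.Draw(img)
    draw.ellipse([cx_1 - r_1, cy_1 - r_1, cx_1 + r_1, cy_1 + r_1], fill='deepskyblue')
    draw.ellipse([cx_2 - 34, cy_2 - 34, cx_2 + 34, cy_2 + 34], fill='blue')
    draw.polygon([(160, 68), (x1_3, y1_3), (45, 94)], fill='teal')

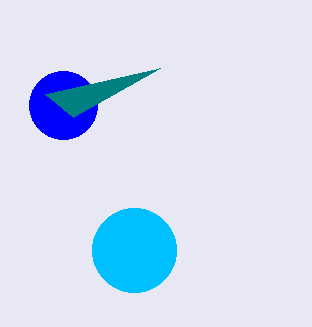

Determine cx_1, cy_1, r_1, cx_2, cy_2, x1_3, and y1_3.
cx_1 = 134
cy_1 = 250
r_1 = 42
cx_2 = 63
cy_2 = 105
x1_3 = 73
y1_3 = 117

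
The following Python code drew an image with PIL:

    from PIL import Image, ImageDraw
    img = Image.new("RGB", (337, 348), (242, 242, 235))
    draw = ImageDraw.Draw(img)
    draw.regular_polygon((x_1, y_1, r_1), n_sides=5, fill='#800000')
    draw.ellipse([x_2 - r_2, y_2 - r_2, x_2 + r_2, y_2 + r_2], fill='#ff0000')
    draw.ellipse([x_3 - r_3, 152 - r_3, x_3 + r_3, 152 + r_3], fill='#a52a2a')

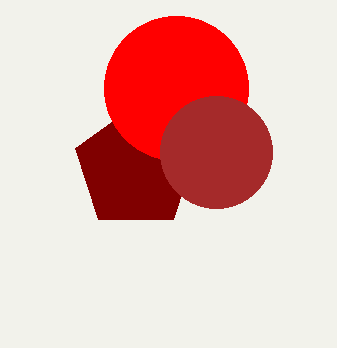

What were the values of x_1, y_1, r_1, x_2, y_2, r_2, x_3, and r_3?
x_1 = 136, y_1 = 168, r_1 = 64, x_2 = 176, y_2 = 88, r_2 = 72, x_3 = 216, r_3 = 56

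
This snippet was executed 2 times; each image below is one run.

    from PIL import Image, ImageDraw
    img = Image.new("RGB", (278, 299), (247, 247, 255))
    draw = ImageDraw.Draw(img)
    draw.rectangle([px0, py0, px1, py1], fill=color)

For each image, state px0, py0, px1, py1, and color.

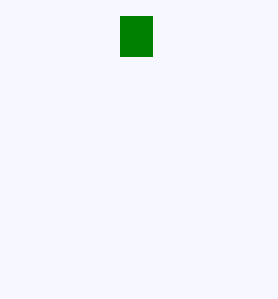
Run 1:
px0 = 120
py0 = 16
px1 = 152
py1 = 56
color = 'green'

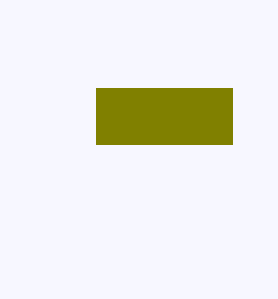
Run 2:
px0 = 96
py0 = 88
px1 = 232
py1 = 144
color = 'olive'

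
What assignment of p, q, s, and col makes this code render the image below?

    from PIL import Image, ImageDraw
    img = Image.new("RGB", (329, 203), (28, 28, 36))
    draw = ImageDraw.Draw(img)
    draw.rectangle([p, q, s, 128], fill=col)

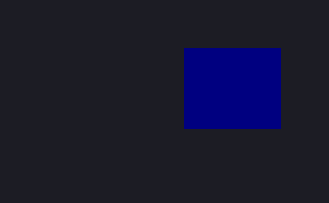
p = 184, q = 48, s = 280, col = 'navy'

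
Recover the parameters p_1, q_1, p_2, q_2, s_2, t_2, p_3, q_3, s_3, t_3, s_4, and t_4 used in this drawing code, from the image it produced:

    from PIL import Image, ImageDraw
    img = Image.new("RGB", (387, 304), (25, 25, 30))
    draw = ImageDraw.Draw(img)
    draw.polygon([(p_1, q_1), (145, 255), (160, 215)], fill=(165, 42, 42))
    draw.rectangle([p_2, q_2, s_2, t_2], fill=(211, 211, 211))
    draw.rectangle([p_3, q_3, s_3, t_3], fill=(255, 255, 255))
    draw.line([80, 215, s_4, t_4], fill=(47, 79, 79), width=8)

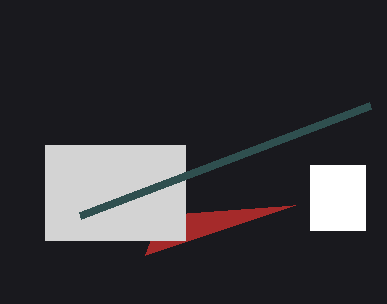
p_1 = 295
q_1 = 205
p_2 = 45
q_2 = 145
s_2 = 185
t_2 = 240
p_3 = 310
q_3 = 165
s_3 = 365
t_3 = 230
s_4 = 370
t_4 = 105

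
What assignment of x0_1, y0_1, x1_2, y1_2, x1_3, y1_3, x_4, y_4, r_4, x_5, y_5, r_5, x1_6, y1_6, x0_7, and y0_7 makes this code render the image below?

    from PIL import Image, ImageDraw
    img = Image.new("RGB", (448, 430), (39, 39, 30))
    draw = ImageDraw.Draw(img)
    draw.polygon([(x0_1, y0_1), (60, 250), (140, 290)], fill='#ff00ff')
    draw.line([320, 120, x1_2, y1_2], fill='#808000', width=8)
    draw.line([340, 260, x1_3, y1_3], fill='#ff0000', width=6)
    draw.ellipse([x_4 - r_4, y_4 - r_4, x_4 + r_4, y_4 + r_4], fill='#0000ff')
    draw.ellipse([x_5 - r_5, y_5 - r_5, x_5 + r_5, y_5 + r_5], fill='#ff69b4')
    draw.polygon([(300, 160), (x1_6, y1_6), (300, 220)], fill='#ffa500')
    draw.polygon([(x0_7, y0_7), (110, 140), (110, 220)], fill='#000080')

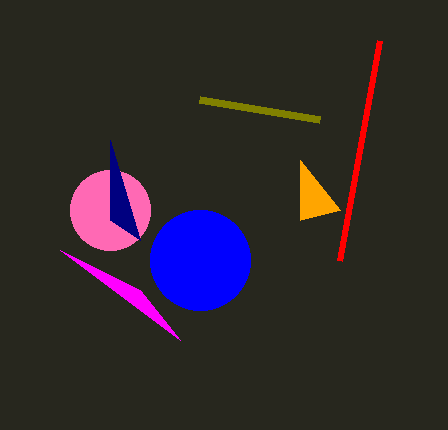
x0_1 = 180
y0_1 = 340
x1_2 = 200
y1_2 = 100
x1_3 = 380
y1_3 = 40
x_4 = 200
y_4 = 260
r_4 = 50
x_5 = 110
y_5 = 210
r_5 = 40
x1_6 = 340
y1_6 = 210
x0_7 = 140
y0_7 = 240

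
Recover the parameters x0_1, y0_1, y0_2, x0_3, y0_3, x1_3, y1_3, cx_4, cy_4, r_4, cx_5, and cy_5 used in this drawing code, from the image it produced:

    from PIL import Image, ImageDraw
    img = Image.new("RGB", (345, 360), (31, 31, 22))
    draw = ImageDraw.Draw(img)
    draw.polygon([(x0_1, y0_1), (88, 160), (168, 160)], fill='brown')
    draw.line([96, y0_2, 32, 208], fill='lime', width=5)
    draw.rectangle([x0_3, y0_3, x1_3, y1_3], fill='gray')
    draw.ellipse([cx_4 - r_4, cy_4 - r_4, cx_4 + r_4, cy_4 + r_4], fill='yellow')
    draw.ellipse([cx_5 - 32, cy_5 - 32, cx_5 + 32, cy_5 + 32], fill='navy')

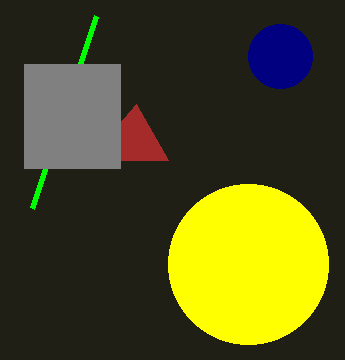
x0_1 = 136, y0_1 = 104, y0_2 = 16, x0_3 = 24, y0_3 = 64, x1_3 = 120, y1_3 = 168, cx_4 = 248, cy_4 = 264, r_4 = 80, cx_5 = 280, cy_5 = 56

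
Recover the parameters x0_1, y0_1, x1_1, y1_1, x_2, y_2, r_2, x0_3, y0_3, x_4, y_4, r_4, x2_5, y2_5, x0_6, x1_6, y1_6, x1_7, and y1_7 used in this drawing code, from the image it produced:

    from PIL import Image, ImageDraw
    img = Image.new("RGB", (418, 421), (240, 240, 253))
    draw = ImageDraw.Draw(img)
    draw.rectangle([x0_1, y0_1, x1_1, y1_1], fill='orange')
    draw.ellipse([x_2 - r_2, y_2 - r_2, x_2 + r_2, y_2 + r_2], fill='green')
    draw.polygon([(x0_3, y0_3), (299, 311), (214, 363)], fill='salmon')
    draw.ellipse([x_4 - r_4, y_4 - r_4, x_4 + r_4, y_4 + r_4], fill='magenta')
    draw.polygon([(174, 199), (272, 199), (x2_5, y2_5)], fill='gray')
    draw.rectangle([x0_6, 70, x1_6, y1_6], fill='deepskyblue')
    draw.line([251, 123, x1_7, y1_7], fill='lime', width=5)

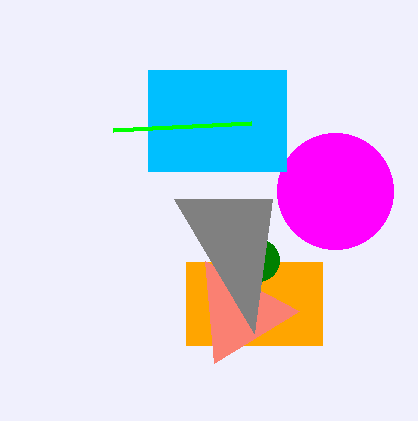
x0_1 = 186, y0_1 = 262, x1_1 = 322, y1_1 = 345, x_2 = 258, y_2 = 260, r_2 = 21, x0_3 = 205, y0_3 = 261, x_4 = 335, y_4 = 191, r_4 = 58, x2_5 = 254, y2_5 = 333, x0_6 = 148, x1_6 = 286, y1_6 = 171, x1_7 = 113, y1_7 = 130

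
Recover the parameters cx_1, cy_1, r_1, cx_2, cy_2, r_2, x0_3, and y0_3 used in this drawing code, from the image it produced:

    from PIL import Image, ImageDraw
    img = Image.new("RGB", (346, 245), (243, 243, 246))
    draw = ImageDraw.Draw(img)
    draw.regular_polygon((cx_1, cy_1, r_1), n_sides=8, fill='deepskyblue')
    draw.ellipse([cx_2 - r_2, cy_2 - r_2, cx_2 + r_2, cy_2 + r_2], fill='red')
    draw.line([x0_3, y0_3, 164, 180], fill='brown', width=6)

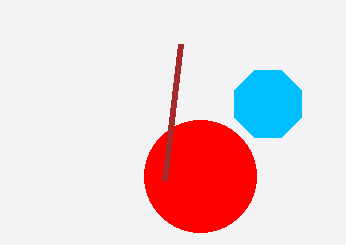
cx_1 = 268, cy_1 = 104, r_1 = 36, cx_2 = 200, cy_2 = 176, r_2 = 56, x0_3 = 180, y0_3 = 44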